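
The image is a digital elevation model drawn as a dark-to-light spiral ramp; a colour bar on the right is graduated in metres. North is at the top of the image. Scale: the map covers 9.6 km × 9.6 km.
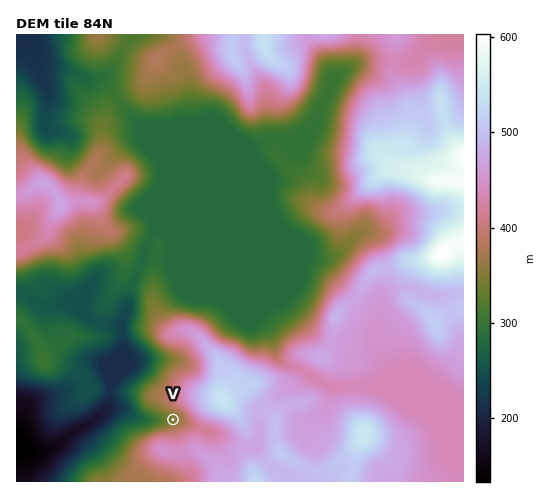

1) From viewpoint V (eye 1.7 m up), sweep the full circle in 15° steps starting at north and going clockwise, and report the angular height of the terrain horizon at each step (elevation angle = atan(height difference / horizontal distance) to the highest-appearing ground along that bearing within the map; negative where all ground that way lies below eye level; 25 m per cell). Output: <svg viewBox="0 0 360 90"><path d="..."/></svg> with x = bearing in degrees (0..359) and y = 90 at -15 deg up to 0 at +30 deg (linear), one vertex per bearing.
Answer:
<svg viewBox="0 0 360 90"><path d="M0 43l15-3 15-3 15-1 15-1 15 2 15 5 15 3 15-2 15-3 15 0 15-1 15 0 15 0 15 3 15 6 15 10 15 8 15 0 15-2 15-3 15-4 15-5 15-5"/></svg>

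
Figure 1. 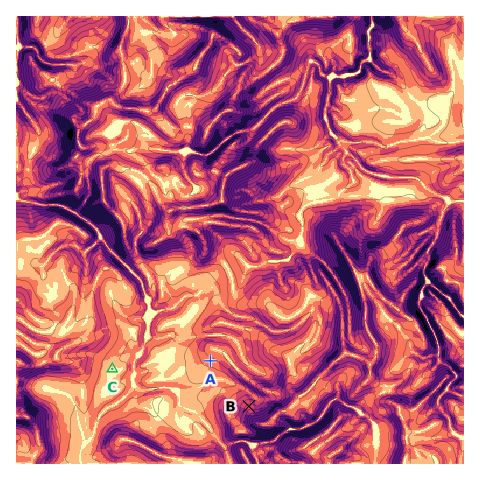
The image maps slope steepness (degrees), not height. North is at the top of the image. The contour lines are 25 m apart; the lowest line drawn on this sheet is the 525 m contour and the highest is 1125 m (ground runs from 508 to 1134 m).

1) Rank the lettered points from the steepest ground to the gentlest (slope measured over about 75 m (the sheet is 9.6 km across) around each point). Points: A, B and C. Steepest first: B A C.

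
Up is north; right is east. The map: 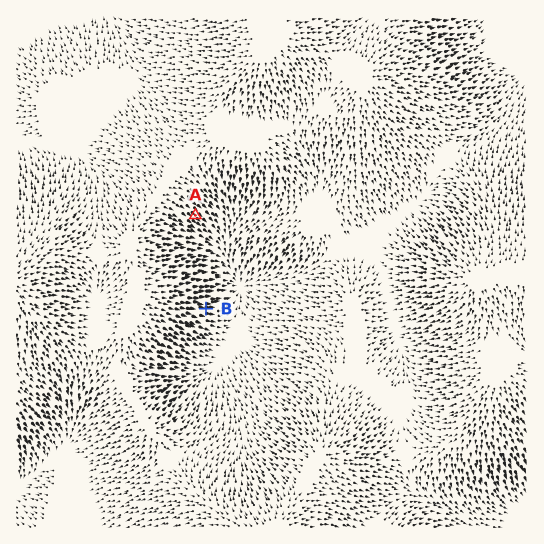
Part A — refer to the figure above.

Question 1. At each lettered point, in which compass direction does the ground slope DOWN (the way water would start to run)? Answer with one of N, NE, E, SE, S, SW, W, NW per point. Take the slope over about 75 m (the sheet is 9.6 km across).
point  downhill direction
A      SE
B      E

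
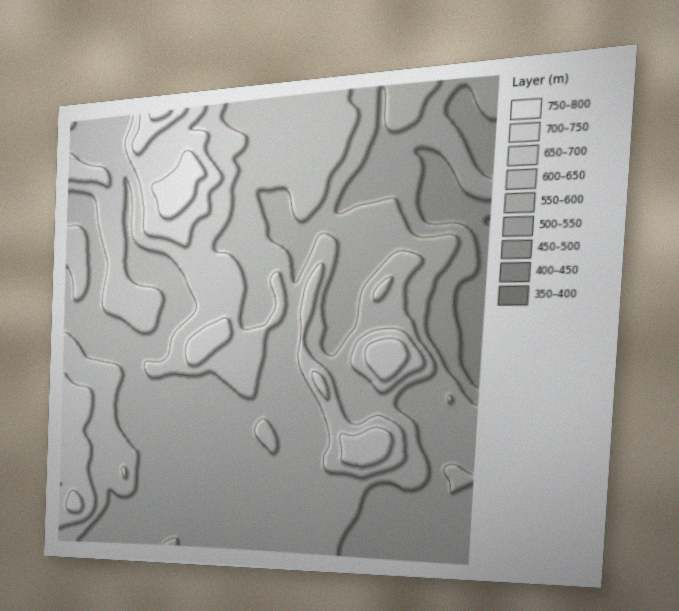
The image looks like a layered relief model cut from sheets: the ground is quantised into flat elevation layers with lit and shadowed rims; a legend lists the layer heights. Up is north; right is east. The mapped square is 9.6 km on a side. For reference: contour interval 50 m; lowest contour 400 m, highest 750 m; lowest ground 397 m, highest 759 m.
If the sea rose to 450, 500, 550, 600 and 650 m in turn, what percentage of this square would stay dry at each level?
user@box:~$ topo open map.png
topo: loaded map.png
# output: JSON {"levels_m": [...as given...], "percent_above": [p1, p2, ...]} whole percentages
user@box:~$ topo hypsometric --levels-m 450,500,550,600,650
{"levels_m": [450, 500, 550, 600, 650], "percent_above": [96, 90, 75, 32, 11]}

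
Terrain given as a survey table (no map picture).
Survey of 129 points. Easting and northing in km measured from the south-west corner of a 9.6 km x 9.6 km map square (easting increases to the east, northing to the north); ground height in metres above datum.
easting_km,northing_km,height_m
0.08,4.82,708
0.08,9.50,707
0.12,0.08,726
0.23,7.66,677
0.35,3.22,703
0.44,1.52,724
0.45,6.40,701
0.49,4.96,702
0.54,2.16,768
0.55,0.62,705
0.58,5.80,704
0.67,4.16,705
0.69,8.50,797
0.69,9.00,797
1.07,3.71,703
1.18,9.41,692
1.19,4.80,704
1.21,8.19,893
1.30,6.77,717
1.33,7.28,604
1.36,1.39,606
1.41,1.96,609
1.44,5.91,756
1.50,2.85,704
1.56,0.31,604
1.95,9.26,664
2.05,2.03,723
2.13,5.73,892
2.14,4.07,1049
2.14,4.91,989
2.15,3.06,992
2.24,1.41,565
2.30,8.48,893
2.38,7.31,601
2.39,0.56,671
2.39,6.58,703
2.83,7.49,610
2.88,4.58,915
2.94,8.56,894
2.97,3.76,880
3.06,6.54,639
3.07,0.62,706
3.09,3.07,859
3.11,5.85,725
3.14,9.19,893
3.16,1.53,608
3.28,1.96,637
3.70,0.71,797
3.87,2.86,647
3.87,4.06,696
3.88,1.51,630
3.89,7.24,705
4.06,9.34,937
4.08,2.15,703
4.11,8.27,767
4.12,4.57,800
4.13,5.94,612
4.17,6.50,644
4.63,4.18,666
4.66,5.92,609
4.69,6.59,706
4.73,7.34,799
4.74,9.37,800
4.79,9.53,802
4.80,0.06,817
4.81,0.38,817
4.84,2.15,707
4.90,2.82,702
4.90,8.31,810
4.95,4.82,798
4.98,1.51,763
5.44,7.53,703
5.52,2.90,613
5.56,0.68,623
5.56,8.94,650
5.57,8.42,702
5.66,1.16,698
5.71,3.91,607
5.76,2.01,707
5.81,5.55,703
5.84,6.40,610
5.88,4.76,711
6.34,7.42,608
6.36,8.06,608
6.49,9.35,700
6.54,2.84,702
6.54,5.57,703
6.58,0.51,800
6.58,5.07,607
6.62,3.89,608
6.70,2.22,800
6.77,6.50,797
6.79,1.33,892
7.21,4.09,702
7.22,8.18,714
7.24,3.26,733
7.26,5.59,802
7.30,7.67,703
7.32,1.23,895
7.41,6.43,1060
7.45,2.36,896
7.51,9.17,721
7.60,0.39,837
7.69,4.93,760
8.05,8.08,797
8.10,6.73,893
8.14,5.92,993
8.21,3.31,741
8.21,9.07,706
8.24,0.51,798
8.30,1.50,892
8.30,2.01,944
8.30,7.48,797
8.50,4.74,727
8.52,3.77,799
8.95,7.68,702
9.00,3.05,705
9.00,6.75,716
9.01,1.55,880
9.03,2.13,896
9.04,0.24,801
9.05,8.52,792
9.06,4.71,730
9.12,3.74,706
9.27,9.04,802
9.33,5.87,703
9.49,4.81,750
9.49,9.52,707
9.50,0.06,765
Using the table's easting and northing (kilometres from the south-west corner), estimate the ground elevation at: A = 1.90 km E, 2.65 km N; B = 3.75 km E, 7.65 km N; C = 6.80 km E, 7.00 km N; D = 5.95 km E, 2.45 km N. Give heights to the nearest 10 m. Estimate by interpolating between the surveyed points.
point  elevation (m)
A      800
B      770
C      700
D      710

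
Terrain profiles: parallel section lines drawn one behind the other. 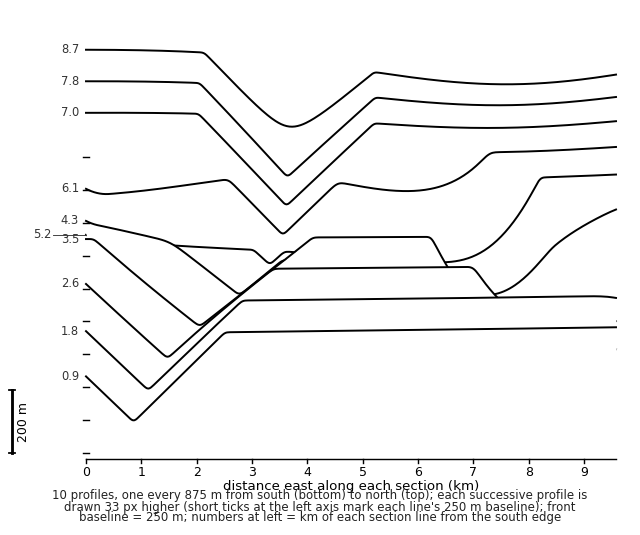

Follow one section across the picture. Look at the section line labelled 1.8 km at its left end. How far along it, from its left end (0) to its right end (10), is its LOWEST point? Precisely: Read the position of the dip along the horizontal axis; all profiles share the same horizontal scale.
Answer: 1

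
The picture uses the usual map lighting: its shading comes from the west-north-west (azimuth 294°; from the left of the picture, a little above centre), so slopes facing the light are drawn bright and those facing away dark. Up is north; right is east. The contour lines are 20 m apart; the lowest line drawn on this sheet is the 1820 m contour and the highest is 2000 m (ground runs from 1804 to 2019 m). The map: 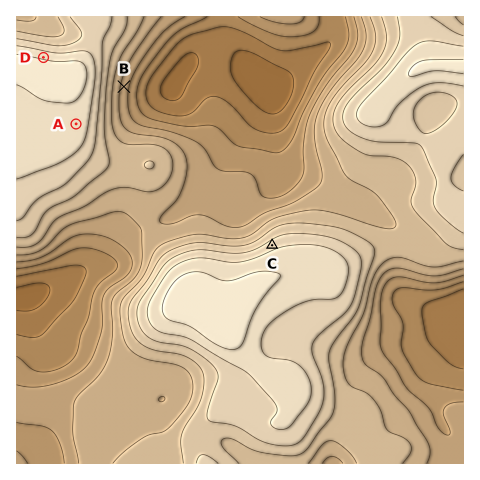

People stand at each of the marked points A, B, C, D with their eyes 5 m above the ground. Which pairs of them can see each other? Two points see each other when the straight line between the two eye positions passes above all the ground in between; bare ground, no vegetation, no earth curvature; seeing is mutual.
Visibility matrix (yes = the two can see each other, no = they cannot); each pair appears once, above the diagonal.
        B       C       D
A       no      yes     no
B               yes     no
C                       no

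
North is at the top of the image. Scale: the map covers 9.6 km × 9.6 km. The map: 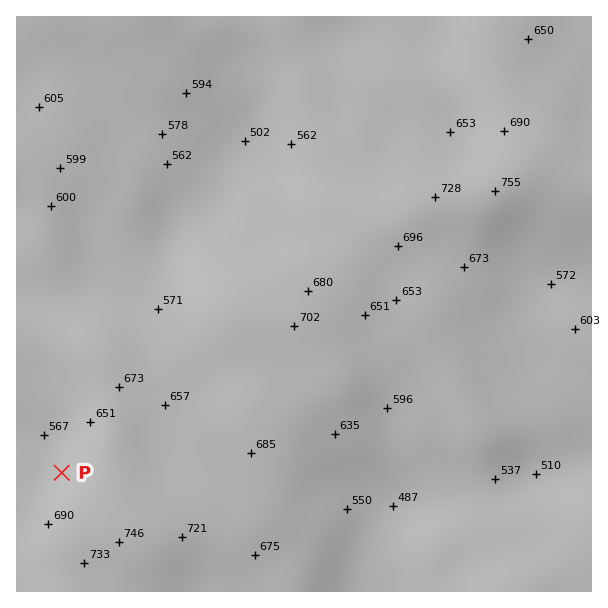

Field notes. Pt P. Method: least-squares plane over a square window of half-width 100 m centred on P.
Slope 8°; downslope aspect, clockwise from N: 317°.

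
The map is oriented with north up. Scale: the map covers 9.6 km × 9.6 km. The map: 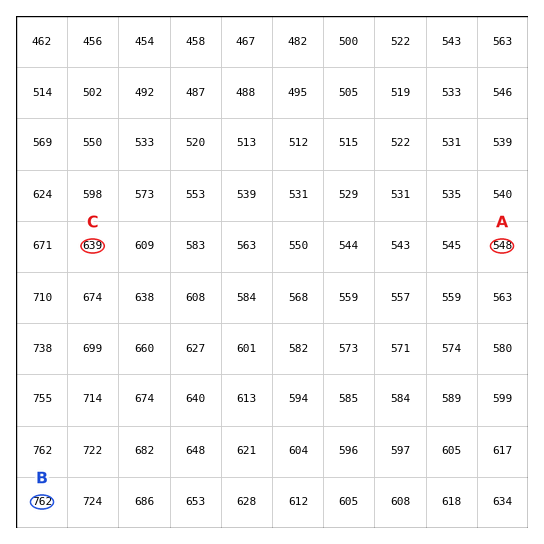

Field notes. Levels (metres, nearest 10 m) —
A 550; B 760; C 640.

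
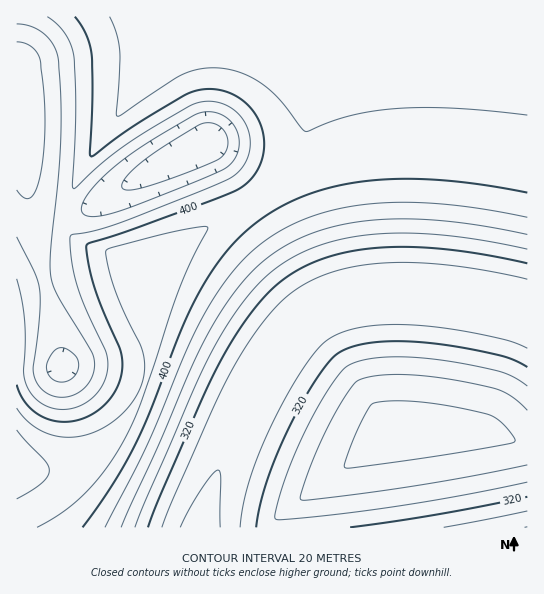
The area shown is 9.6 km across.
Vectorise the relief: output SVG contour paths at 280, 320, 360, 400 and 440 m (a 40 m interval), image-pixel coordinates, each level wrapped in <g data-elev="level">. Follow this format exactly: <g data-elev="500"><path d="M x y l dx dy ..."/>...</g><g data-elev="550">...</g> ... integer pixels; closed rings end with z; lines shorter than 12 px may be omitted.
<g data-elev="280"><path d="M180 527l21-37 10-15 7-5 2 1 1 6-1 50"/></g><g data-elev="320"><path d="M148 527l11-28 40-94 24-49 16-27 16-22 16-17 16-13 20-12 23-9 25-6 30-3 30 0 35 3 38 5 39 8"/><path d="M350 527l88-13 89-17"/><path d="M527 367l-14-8-15-4-40-8-36-5-25-1-23 1-19 4-14 6-10 7-13 18-15 24-15 29-22 53-6 23-4 21"/></g><g data-elev="360"><path d="M121 527l38-84 32-76 18-35 15-25 15-21 16-17 16-14 23-14 24-10 27-7 30-4 34-1 36 2 40 5 42 8"/><path d="M527 410l-12-11-13-8-40-10-32-5-28-2-24 1-17 4-6 3-6 9-20 34-18 39-11 34 2 2 5 0 82-10 72-12 66-13"/><path d="M86 216l-4-5 0-6 6-11 10-12 29-25 39-26 29-16 11-3 9 0 8 3 7 6 5 6 4 11-1 12-5 11-8 8-34 14-68 27-22 6z"/><path d="M17 24l14 2 13 8 10 12 4 13 3 43 0 36-3 40-7 73 0 24 5 18 35 58 4 12-2 11-4 9-7 7-9 5-12 2-11-2-9-7-6-10-2-11 6-46 1-31-5-17-18-36"/></g><g data-elev="400"><path d="M83 527l30-43 22-40 16-35 31-82 20-40 12-20 15-18 13-14 16-14 23-14 26-12 28-9 34-5 34-2 38 1 42 5 44 8"/><path d="M75 17l11 17 6 20 0 44-2 55 1 3 42-29 50-31 12-5 14-2 12 1 12 4 10 7 8 8 7 10 4 11 2 11 0 12-4 12-5 9-8 9-10 7-100 38-50 17 1 17 6 24 9 25 16 36 3 12 0 14-4 12-6 12-9 9-12 9-12 5-13 2-13-2-12-4-11-8-8-10-5-13"/></g><g data-elev="440"><path d="M17 499l24-16 6-6 2-7-4-9-28-31"/></g>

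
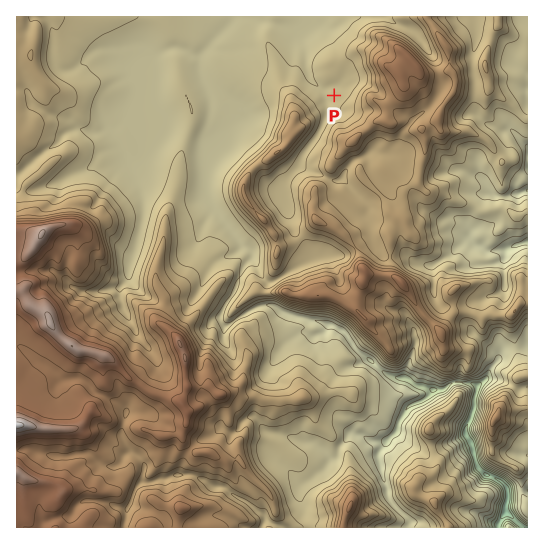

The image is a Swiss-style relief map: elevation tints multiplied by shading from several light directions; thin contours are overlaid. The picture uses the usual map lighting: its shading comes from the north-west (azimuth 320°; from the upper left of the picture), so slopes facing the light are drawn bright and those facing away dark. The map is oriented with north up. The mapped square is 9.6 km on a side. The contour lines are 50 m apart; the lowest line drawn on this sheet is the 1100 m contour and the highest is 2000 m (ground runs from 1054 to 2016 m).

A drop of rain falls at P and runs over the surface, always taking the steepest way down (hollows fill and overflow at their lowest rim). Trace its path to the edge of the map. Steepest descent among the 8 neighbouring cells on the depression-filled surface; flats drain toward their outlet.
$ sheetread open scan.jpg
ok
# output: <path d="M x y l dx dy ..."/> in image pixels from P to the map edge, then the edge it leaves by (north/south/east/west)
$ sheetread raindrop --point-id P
<path d="M334 95l-8 0-1-2-15-15-3-7 0-4-1-1 0-15-3-5 0-24 6-5"/>
exit: north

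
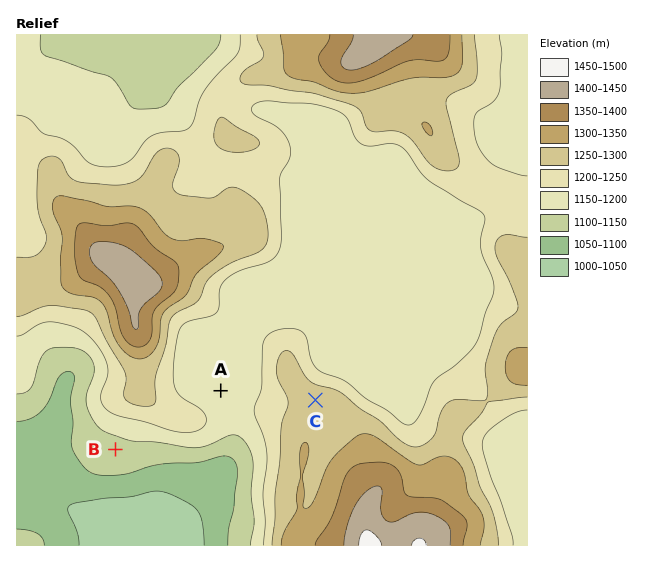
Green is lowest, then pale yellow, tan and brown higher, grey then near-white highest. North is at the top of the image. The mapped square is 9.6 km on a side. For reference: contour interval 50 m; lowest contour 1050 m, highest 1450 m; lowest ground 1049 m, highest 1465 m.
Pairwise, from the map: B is lower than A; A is lower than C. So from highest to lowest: C A B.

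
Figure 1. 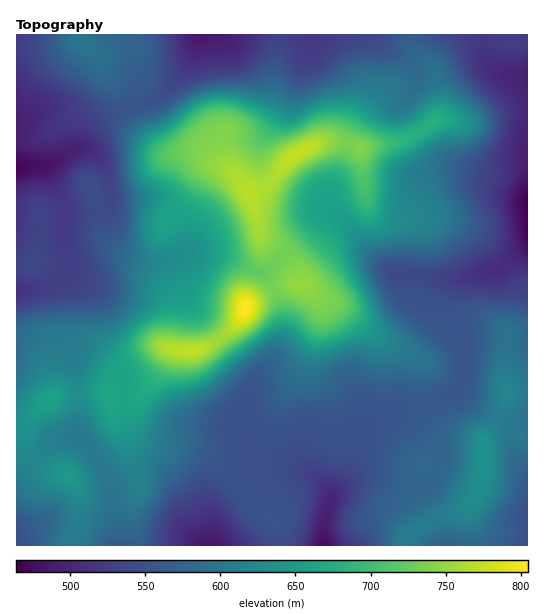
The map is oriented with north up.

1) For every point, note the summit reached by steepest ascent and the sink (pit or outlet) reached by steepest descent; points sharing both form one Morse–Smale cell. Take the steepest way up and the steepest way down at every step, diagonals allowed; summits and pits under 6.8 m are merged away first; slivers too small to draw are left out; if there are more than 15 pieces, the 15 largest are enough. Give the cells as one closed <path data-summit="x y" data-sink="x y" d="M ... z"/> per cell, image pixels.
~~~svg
<path data-summit="295 155" data-sink="527 207" d="M423 129l-13 9-12 4-39 7-10-6-20-2-12 2-23 12-28 31-17 10 6 12 6 31 24 14 26-24 11-14 12-2 13 10 21 29 17 15 9 6 13 0 23 5 21 1 34-5 16-7 13-12 14-8 0-50-45-23-36-15-7-6z"/><path data-summit="301 284" data-sink="323 545" d="M299 283l-10 0-14 6 8 24 0 22-7 18-19 26-9 18-7 20 0 15 13 21 27 8 34 16 12 10 6 10 18-24 2-9 0-17 6-14 10-10 33-17 22-5 0-36-3-6-36-18-47-36-13-6z"/><path data-summit="295 155" data-sink="17 167" d="M129 106l-34 15-8 10-4 12-6 5 9 1 14 10 7 13 4 25-5 6-7 3-20 4-14-1-2 22 1 17 2 2 13 0 18-5 10 0 27 14 15 4 20-2 14-7 31 0 16 4 27 13 8 0 6-4 12-11 1-4-23-13-9-39-16-25-7-6-31-16-13-2-14 3-10-4-21-21z"/><path data-summit="295 155" data-sink="314 35" d="M373 34l-96 1-5 54-4 16-11 18-10 6-17 4-6 11 4 21 22 30 16-9 28-31 23-12 20-2 28 8 5-3 33-5 21-13-15-19-4-9 10-17-2-14-15-16-19-11z"/><path data-summit="483 448" data-sink="323 545" d="M425 402l-23 4-33 17-10 10-6 14 0 17-2 9-19 24-5 15-3 11 1 23 80 0 2-9 14-11 18-9 20-6 13-8 11-27 0-33-9-6-23-4-12-6-8-8z"/><path data-summit="301 284" data-sink="527 207" d="M334 213l-12 2-10 13-27 24 10 15 5 17 42 23 43 34 36 18 3 6 1 36 14-2 14-5 7-7 4-11 0-29-4-8-23-24-2-7 5-19 8-9-41-7-13 0-5-3-21-18-21-29z"/><path data-summit="193 351" data-sink="17 167" d="M106 245l-15 1-12 4-15-1 3 15-2 7-5 8 7 6 4 10 0 32 4 10 18 8 25 17 5 0 28-15 42 4 13-4 14-8-7-11-28-31-12-29-6-6-25 0z"/><path data-summit="295 155" data-sink="202 35" d="M277 34l-76 0-4 13-16 28-24 23-28 9 6 14 9 14 17 15 10 4 14-3 13 2 32 17-6-21 3-13 6-5 14-2 10-6 11-18 9-58z"/><path data-summit="193 351" data-sink="323 545" d="M221 338l-22 12-30 1-12 24-26 32 0 9 5 12 11 11 11 6 27 1 20 7 36 37 17-16 9-4 23-1 12 2-21-10-27-8-9-12-4-9 0-15 11-28 0-8z"/><path data-summit="78 40" data-sink="17 167" d="M78 34l-62 1 1 131 26 0 14-5 23-14 7-16 8-10 33-14-5-16-18-18-5-17-14-13-7-2z"/><path data-summit="507 392" data-sink="527 207" d="M527 247l-33 24-48 10-6 8-5 18 2 8 23 24 4 8 1 21-6 21 15 14 23 14 2 0 2-4 8-23 19-3z"/><path data-summit="246 308" data-sink="210 545" d="M123 398l-14 1 14 30 17 55-11 31 5 31 146-1 0-16-3-6-20-13-16-20-15 11-10 11-3 7-2 20-2-23-8-21-40-45-16-9-9-9-9-17z"/><path data-summit="246 308" data-sink="527 77" d="M511 39l-30 0-19 3-9 4-13 13-5 8 5 40-2 12 33 3 39-13 18-2 0-66z"/><path data-summit="483 448" data-sink="527 545" d="M510 431l-13 2-10 5-3 5-1 33-4 13-10 18 5 39 54-1 0-108-7 0z"/><path data-summit="246 308" data-sink="527 207" d="M527 107l-17 2-39 13-34-3-13 10 16 24 7 6 36 15 18 11 26 12z"/>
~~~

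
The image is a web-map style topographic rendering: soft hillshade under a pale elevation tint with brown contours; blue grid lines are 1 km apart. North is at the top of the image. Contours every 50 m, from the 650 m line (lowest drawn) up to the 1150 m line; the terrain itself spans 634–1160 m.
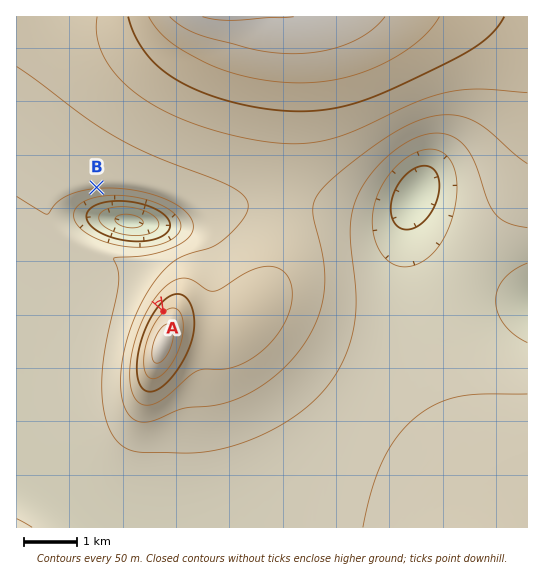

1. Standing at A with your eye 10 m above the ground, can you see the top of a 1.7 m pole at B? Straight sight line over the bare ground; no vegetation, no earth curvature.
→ yes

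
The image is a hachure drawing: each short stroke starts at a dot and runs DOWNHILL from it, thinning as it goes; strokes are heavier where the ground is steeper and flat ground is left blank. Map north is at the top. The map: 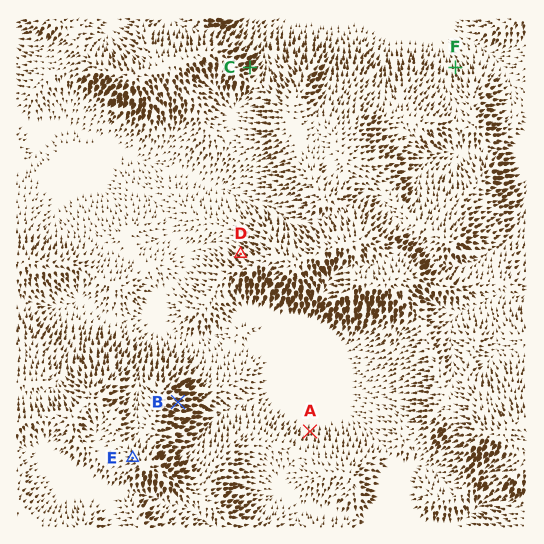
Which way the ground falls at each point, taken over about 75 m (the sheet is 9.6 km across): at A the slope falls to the N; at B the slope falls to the E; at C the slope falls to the NE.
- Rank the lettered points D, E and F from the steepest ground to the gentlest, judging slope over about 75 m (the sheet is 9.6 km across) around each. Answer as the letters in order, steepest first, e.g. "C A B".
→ D F E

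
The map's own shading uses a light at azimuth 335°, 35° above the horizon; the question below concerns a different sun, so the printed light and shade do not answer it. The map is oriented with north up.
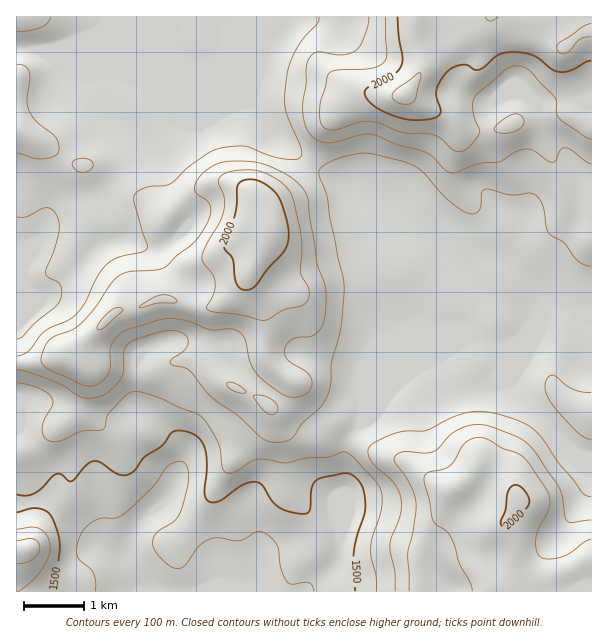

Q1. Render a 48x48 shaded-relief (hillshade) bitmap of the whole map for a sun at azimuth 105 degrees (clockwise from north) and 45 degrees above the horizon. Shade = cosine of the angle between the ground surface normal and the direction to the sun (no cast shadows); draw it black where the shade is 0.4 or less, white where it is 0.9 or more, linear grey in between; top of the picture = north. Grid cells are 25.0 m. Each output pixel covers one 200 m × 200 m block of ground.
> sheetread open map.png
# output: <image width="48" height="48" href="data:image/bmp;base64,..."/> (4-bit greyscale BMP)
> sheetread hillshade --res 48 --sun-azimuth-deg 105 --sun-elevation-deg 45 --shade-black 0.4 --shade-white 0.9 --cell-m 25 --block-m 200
<image width="48" height="48" href="data:image/bmp;base64,Qk32BAAAAAAAAHYAAAAoAAAAMAAAADAAAAABAAQAAAAAAIAEAAATCwAAEwsAABAAAAAAAAAAAAAAABEREQAiIiIAMzMzAERERABVVVUAZmZmAHd3dwCIiIgAmZmZAKqqqgC7u7sAzMzMAN3d3QDu7u4A////AN3ty8zKmImqmZmIiZdlQyAoqWRYmqmaqt7+y7y6h4mqqZmHiZh1QzEol1V5mamJqs7/27u5d4q7qZmHeJmFMzE3h2eJibqGeK3/7KqpZ4q7qaqYd4qlIiI2h3eIityWRGnv7Lq5ZomrqaqYh4qmESIkeHd4m+7IU0e+3Lq7hneKqqqYiJqnMBISWIdnm9/rdXiszLq8uWVoq7qHibuoQRIAOKl2es7+qJmavLqs24U2rLl3m8ypUiIAJ6uWaL7/yqqpq7ms3aYjjMp3m8y5UiIQJpy3aL3u27u6q6mb3cgxScyYnMu5QiIjRWm5eL3dy7zKq6ib3clRFrypq7u4MTVWZUaqmc3cqbu7u5ibzdtyFZqZq6u4Q0Z3VDSKqb3bmZmby5mqvNyDNoiJu7vJZVV3UiN5mby6mHd5u6uqvMp1V3d6zLq7l2Z4YyNYmauoiIdnmsy6qpiGZ3Z63cu7qYeIhkRXiZmHd4h2ec3bqYiHZmeKzN3LqZiJmHd4mYh3iJh2V77smImGVomZm+7bqZmJmZmZmHZ5mYdUR8/8mZmFWJmHi+7sqZmZmZmpmXaKqXZVes/9mJl2eYZpq83cqZmZmZmqmYaKqjM2m879l4h2iXV8y7zcqZmZmZmamZeKqgADes7+uYdmiXSM273cupmZmZmZmZiJqiAAJJ3tzKhmmXWMy73tupmZmZmZqpmJmnUhACnMzLh3moiby87tuqmZmZmZmqmZmZhkIAOKu6mYiZq7u9/9uqqpmZmZmqmZmZmGQgBYiaqnVpvLq9/9uqqqmZmZmqqZmZmYZBFGd4mXRHvcqt7suqqqqZmYmqqZmYiJhTE2ZmeGRGrdzN7cqqqqqZmJmqmZmZh4mFNFZURVVmjN7v7bqpmqqZmZmZmZiJl3iYdmZlMRNnet7/7bqpmaqZmZmZmYZqmHeJmHV5gwA3eM//7LqpmZmYiZqZiIZaqXeJmXVqtxAEeM//7LqqmZmYiZqph4dqqYeJmHZYulACec//7LqpmZmImqqpdniKqYiJh3dmiXIBas7+7LqZmZh4q6qpdnmZmZiZl3h2VVQSarzd3KqZmYdpu6mqdomZmYiqqYiHQhIzWJq8y6qZmXVqy5q6d5qYmZiaupmYYxEzRomau7qZmHVpy6u5iamZmqmaqqmYhkRWeId4q7qYiHZozLzKmqh6u7qqqpmZmHZnmpZEi8uXeJhozLvLqpdsu6qqqZmZmZiImoUSasuXaJmKy5m8uXd8upmqmZmpmZmYmXMRSLuXeKu83Jebp3icypmamZmpmZmZmGMRNpl2es3M3KiKl3mdy5mZmZmZmZmZmFMiJXdkWt7bzbqZh4mt26mZmZmZmZmZmFMiNGZTJb7rrNyoZ5u8y6mZmZmZmZmZmGMjRWZTEn3bq+23VqzJqpmZmZmZmZmZmXMTZ2VTEnq7qsyoVq3aqqmZmZmZmZmZmYUkeHVCA4qqqquph5vLu7qpmZmZmZmZmZdUaHUxA5qpiaqpmYmbvMuqmZmZmZmZmZh1V3YwA5upiJqqqpmQ=="/>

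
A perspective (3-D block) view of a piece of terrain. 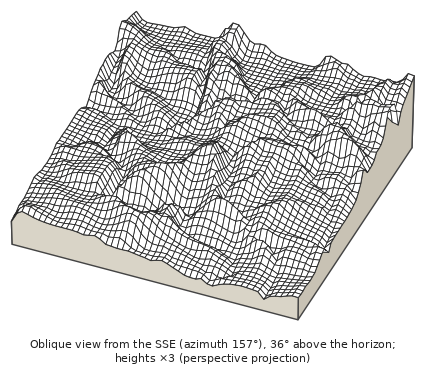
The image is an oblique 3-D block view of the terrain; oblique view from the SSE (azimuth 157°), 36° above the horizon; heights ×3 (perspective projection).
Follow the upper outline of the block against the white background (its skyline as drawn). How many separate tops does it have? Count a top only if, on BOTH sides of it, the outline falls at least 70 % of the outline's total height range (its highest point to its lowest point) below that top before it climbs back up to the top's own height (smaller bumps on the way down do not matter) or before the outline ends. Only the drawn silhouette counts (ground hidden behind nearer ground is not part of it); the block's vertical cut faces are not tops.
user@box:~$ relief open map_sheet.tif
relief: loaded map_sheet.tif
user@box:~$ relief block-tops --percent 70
0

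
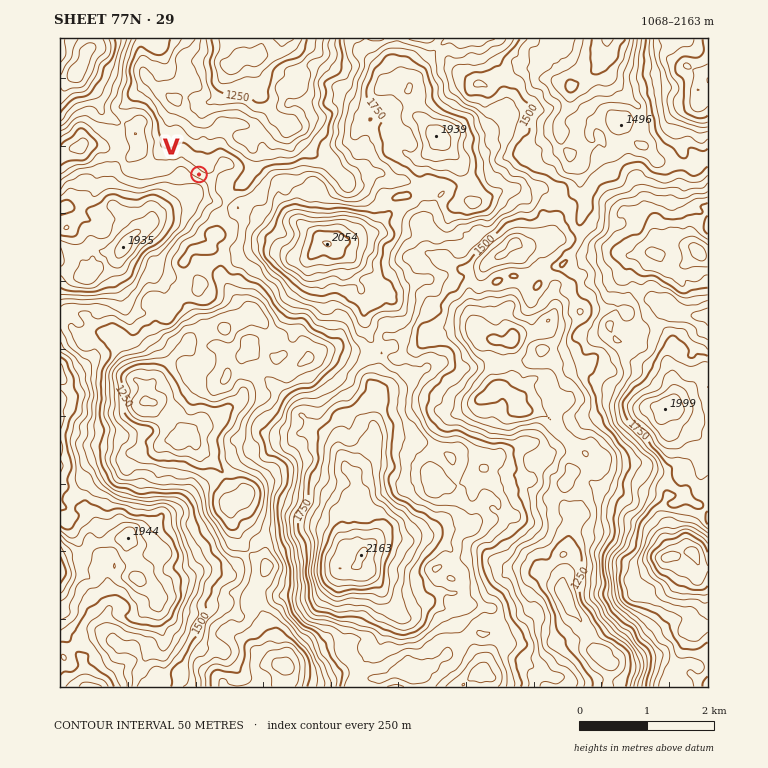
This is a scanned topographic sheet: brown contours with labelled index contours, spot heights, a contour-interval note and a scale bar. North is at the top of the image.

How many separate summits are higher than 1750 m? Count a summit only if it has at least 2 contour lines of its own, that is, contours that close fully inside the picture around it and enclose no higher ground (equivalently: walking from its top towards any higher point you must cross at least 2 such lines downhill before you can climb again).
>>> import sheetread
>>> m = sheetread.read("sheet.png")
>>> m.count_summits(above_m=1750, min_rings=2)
5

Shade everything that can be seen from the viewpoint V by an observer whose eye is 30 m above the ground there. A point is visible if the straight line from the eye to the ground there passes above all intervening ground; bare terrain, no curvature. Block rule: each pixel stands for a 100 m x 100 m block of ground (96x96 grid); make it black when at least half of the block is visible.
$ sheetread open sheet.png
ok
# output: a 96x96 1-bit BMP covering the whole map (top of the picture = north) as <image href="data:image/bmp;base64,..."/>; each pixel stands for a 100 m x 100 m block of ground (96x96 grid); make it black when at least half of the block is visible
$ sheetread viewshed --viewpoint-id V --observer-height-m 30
<image width="96" height="96" href="data:image/bmp;base64,Qk2+BAAAAAAAAD4AAAAoAAAAYAAAAGAAAAABAAEAAAAAAIAEAAATCwAAEwsAAAIAAAAAAAAA////AAAAAAAAAAAAAAAAAAAAAAAAAAAAAAAAAAAAAAAAAAAAAAAAAAAAAAAAAAAAAAAAAAAAAAAAAAAAAAAAAAAAAAAAAAAAAAAAAAAAAAAAAAAAAAAAAAAAAAAAAAAAAAAAAAAAAAAAAAAAAAAAAAAAAAAAAAAAAAAAAAAAAAAAAAAAAAAAAAAAAAAAAAAAAAAAAAAAAAAAAAAAAAAAAAAAAAAAAAAAAAAAAAAAAAAAAAAAAAAAAAAAAAAAAAAAAAAAAAAAAAAAAAAAAAAAAAAAAAAAAAAAAAAAAAAAAAAAAAAAAAAAAAAAAAAAAAAAAAAAAAAAAAAAAAAAAAAAAAAAAAAAAAAAAAAAAAAAAAAAAAAAAAAAAAAAAAAAAAAAAAAAAAAAAAAAAAAAAAAAAAAAAAAAAAAAAAAAAAAAAAAAAAAAAAAAAAAAAAAAAAAAAAAAAAAAAAAAAAAAAAAAAAAAAAAAAAAAAAAAAAAAAAAAAAAAAAAAAAAAAAAAAAAAAAAAAAAAAAAAAAAAAAAAAAAAAAAAAAAAAAAAAAAAAAAAAAAAAAAAAAAAAAAAAAAAAAAAAAAAAAAAAAAAAA4AAAAAAAAAAAAAAA4AAAAAAAAAAAAAAA4AAAAAAAAAAAAAAA4AAAAAAAAAAAAAAB4AAAAAAAAAAAAAABgAAAAAAAAAAAAAAAAAAAAAAAAAAAAAAAAAAAAAAAAAAAAAAAAAAAAAAAAAAAAAAAAAAAAAAAAAAAAAAAAAAAAAAAAAAAAAAAAAAAAAAAAAAAAAAAAAAAAAAAAAAAAAAAAAAAAAAAAAAAAAAAAAAAAAAAAAAAAAAAAAAAAAAAAAAAAAAAAAAAAAAAAAAAAAAAAAAAAAAAAAAAAAAAAAAAAAAAAAAAAAAAAAAAAAAAAAAAAAAAAAAAAAAAAAAAAAAAAAAAAAAAAAAAAAAAAAAAAAAAAAAAAAAAAAAAAAAAAAAAAAAAAAAAAAAAAAAAAAAAAAAAAAAAAAAAAAAAAAAAAAAAAAAAAC+AAAAAAAAAAAAAAP/AAAAAAAAAAAAAAP/AAAAAAAAAAAAAAP/gAAAAAAAAAAAAAf/4AAAAAAAAAAAAAf88AAAAAAAAAAAgAP88AAAAAAAAAAAwBP8eCAAAAAAAAAg4B/4ACAAAAAAAAAh4B/4ABACAAAAAAAA4A/tAAAAAAAAAAAABwfjAAAEAAAAAAAAD5PzABYIAAAAAAAAD/H+A/5IAAAAAAAAD+B8H/9AAAAAAAAAD8AH/P+AAAAAAAACDcAD/vmAAAAAAAAHh8AB/eHAAAAAAAAHh8AA/OPAAAAAAAAHjOAAfOOAAAAAACAD2PgAPz8AAAAAADABwAAAPz4AAAAAADgBzAAAf+wAAAAAAD+BjgAA/8wAAAAAAD/B34Ax//wAAAAAAB/h/wA//+wAAAAAAB///gB/58AAAAAAAA//+YB/x8AAAAAAAAf/8YB//4AAAAAAAAP/84AD/+AAAAAAAAP///ACf0AAAAAAAAP///hj/gAAAAAAAAD/f3/z/AAAAAAAAA="/>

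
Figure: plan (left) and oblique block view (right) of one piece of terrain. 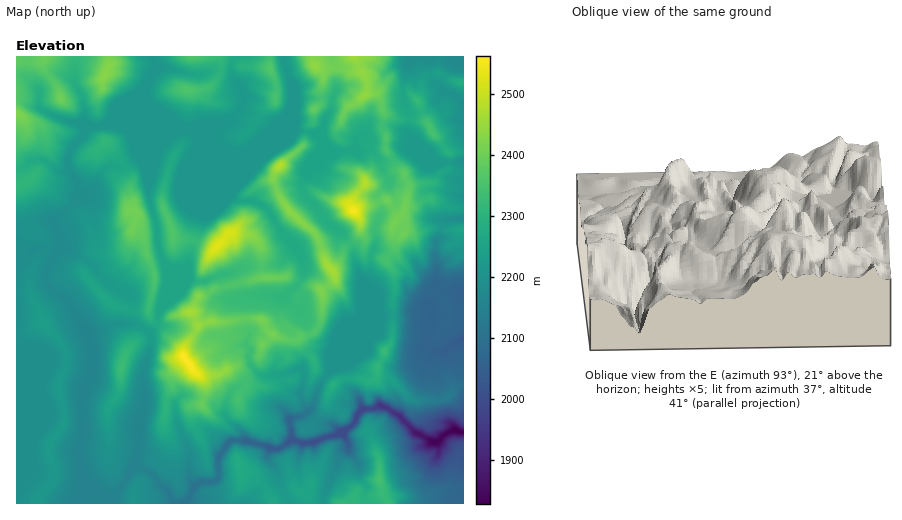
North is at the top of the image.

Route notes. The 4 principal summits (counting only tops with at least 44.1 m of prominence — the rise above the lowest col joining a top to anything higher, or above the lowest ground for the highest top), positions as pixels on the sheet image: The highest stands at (185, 358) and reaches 2562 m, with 734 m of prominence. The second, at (354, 211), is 2554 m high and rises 233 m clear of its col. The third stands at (217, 246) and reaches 2529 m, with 175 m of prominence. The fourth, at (280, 165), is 2483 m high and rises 129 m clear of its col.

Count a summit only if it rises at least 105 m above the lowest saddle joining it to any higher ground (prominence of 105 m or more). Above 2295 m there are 8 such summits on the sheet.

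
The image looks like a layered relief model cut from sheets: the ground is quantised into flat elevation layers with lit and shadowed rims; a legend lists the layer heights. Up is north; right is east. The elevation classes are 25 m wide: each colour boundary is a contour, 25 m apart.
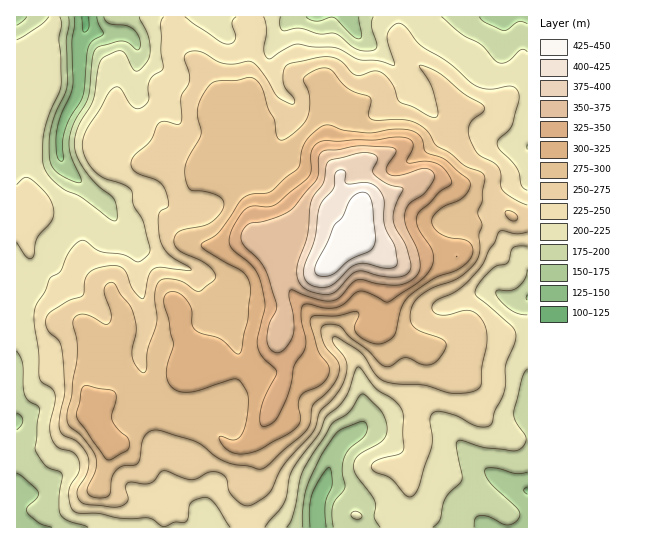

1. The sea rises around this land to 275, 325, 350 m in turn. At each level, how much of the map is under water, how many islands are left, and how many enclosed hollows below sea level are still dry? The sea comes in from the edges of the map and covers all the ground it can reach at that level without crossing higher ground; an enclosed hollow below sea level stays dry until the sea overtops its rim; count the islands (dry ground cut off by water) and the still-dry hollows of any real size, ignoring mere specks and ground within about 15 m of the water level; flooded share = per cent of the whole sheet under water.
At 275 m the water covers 64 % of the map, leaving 1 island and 0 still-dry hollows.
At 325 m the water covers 89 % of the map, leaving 1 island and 0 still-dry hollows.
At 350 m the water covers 92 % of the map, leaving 1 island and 0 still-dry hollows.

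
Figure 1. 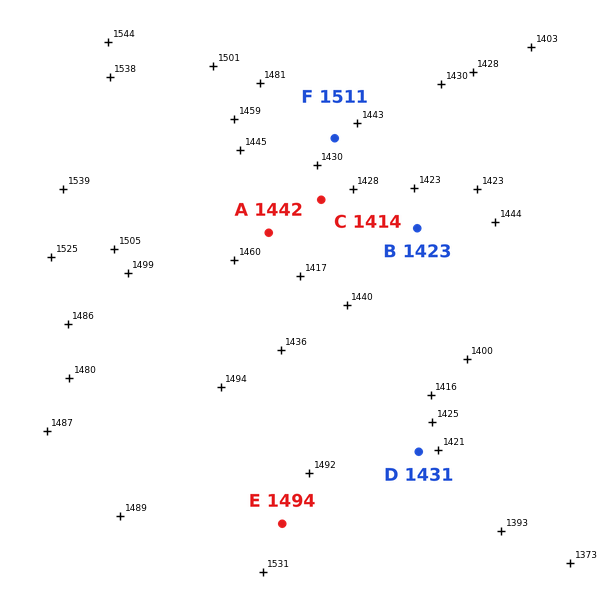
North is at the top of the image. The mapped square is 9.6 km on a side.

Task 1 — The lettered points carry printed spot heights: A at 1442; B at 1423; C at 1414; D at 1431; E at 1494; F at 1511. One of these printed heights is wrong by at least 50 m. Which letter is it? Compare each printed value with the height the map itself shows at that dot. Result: F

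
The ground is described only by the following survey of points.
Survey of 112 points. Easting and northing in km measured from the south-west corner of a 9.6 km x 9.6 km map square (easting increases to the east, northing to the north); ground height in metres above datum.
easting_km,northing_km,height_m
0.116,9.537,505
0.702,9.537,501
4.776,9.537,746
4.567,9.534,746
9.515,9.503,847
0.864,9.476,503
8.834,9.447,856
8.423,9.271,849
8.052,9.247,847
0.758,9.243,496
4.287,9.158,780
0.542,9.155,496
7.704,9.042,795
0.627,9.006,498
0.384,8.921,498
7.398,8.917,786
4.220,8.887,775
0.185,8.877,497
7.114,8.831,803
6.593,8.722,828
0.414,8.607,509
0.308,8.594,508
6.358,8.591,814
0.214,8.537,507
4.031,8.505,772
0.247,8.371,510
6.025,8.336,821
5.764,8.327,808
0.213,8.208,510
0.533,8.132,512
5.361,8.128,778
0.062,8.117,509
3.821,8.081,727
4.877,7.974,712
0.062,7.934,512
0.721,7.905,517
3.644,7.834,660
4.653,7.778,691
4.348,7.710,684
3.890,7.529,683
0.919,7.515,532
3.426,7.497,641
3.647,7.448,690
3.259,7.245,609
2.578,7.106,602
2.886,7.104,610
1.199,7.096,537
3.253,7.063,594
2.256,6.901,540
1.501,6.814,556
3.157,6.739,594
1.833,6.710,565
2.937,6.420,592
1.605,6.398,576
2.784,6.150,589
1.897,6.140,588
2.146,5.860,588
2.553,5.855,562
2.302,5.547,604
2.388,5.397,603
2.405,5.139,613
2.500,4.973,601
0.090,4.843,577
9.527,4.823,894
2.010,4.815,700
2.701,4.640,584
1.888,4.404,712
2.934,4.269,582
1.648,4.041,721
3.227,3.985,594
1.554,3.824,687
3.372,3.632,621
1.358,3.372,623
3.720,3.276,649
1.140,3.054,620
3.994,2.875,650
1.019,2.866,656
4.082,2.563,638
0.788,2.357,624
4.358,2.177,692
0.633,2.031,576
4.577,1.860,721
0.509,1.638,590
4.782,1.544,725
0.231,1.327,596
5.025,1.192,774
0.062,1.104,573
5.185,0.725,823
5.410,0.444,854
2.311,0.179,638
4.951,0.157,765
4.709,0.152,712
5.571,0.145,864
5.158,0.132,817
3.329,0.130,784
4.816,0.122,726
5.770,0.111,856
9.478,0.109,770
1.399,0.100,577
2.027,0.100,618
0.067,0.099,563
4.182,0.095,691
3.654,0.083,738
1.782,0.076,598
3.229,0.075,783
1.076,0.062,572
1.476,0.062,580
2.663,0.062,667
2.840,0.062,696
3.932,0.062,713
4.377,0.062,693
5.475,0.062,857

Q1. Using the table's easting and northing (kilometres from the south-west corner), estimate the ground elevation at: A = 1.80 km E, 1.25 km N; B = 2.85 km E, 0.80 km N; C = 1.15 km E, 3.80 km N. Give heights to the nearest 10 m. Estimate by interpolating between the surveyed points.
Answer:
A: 600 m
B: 690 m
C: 670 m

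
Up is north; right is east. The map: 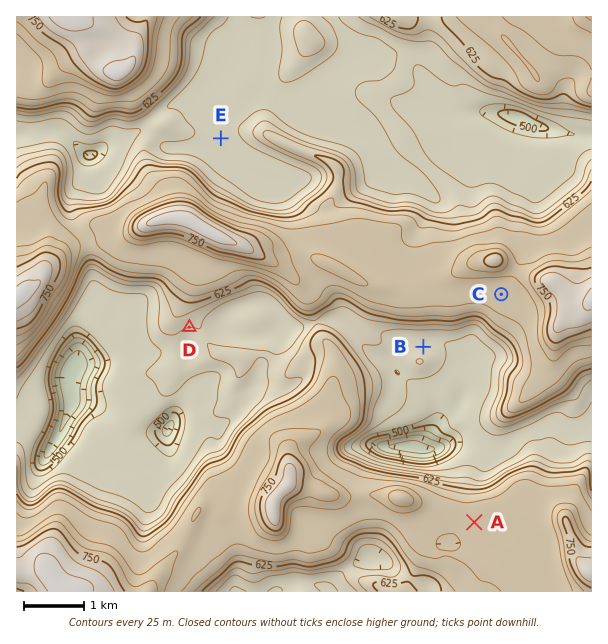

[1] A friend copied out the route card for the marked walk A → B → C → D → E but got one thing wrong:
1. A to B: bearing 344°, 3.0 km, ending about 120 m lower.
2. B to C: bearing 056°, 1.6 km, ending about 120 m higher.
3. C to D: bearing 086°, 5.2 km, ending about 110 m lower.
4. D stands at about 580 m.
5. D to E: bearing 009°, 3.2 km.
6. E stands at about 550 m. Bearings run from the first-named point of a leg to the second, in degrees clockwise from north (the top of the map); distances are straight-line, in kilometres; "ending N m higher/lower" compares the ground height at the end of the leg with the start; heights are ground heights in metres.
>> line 3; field bearing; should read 264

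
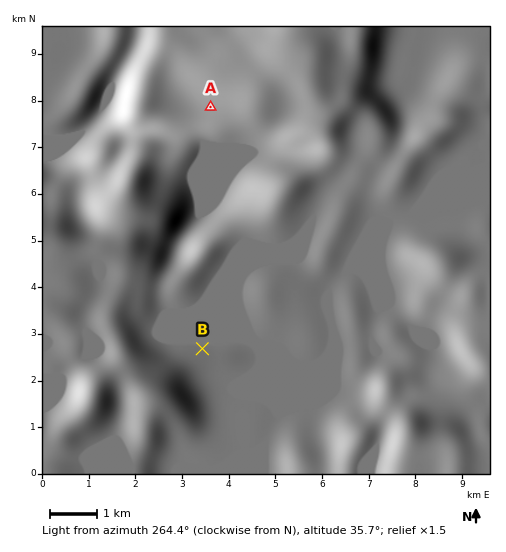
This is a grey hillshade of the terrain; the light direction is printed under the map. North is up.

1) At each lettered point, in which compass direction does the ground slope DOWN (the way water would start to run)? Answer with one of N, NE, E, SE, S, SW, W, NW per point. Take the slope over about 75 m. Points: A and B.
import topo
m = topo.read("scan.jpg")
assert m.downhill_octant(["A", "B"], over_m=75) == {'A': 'NW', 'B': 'N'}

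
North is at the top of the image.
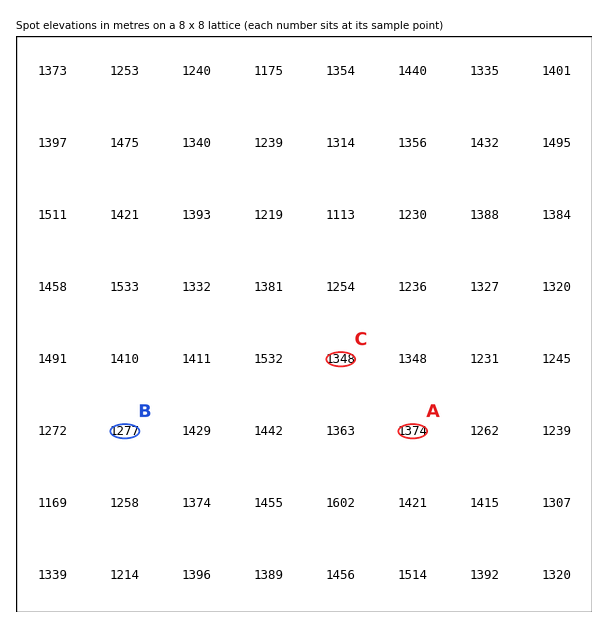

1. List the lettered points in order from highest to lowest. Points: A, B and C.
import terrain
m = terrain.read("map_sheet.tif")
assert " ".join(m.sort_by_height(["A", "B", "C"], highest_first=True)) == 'A C B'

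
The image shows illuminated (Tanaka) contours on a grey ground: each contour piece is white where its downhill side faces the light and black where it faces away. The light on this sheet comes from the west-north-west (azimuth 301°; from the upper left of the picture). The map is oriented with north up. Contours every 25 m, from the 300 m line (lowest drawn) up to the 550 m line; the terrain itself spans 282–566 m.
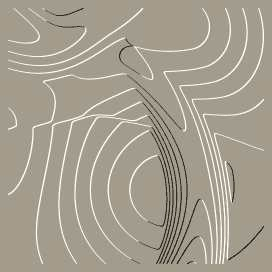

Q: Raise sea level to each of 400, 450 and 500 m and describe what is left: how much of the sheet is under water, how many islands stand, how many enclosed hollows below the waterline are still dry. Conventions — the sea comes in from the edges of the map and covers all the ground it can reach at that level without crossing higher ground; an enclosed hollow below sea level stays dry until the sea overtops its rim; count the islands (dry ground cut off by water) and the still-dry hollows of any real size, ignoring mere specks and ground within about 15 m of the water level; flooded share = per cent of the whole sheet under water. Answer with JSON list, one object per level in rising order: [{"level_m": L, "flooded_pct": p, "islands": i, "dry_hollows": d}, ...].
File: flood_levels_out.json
[{"level_m": 400, "flooded_pct": 32, "islands": 0, "dry_hollows": 0}, {"level_m": 450, "flooded_pct": 61, "islands": 0, "dry_hollows": 0}, {"level_m": 500, "flooded_pct": 80, "islands": 0, "dry_hollows": 0}]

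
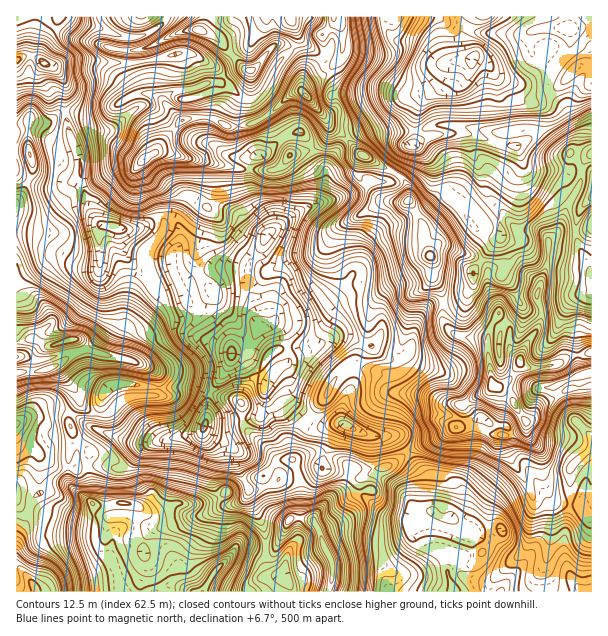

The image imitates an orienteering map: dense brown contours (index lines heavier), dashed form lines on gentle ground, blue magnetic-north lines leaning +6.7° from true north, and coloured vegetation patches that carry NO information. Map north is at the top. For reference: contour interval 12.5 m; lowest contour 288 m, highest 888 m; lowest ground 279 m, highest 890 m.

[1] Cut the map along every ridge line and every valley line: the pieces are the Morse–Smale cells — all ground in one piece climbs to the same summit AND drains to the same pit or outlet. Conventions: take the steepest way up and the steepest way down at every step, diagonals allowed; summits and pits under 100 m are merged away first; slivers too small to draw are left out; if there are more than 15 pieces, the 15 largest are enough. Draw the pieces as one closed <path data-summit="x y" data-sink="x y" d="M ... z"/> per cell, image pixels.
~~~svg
<path data-summit="306 96" data-sink="231 354" d="M198 30l-21 2-33 18 6 44-13 0-21 12-24 8-26-1 2 19 12 30 0 18 10 30 11 14 16 4 3 2 0 10 4 14 29 36 21-10 5 0 8 20 12 12 11 17 20 18 2 9-3 9-17 24-4 10-2 23 30-1 24-5 5-11 0-18 6-10 5-4 8 7 5 16 5 8 20 17 9 5 19-2 0-14 12-27 0-9 4-17 8-12-16-8-15 0-41 19-7 8 2-11-5-20-8-8-16 1-2-2 1-10-9-23-3-24 6-12 9-9 4-12 33-23 21-9 34-9 9-5 8-7 19 0 6-7-36-20-21-22-9-6-5-9-24-28 1-24-1-6-10-11-6-4-9 0-24 26-6 0-31-33z"/><path data-summit="306 96" data-sink="474 59" d="M591 16l-382 0-9 14 15 7 31 33 6 0 21-24 12-2 6 4 10 11 1 6-1 24 24 28 5 9 9 6 21 22 35 20 5-6 8-19 14-10 13-5 32-1 3 4 2 21-4 4-8 21-10 17 30 32 8 4 10 2 4-2 0-3-4-20-5-9 0-9 7-10 18-15 4-10 6 9 32 1 7 4-1 9 7 7 12 6 7 1z"/><path data-summit="203 591" data-sink="231 354" d="M276 373l-5 4-6 10 0 18-3 9-5 4-21 3-30 1 2-23-5-7-12-4-36 0-24-4-14 0-7 2-7 7-6 29 1 7-5-1-13 15 10 10-4 14 5 18-1 13 2 6 15 2 7-2 14 0 2 2-2 12-2 6-11 9-2 9 3-2 25 0 23 8 14 18 3 15 11 11 98-1-6-15-11-2-7-8-1-33-5-14-10-18-2-12 18-2 12-6 4-6 27-7 12 0 26 7 3-2 3-5 33 0 22-15-8-12-7-5-22 0-27-12-26 0-24-20-5-8-5-16z"/><path data-summit="494 386" data-sink="474 59" d="M522 160l-4 10-8 5-17 20 0 9 5 9 4 23-28 34-2 18-10 10-10 4-8 0-2 12 3 10 10 10 7 3 18 0 6 1 2 4 0 20 5 24-7 6-24 13 1 8-3 10-3 3 20 1 15 7 24-1 8-5 2-6 17-19 27-15 22-2 0-114-14-26-2-12 2-21 4-6 10-9-19-8-7-7 1-9-7-4-32-1z"/><path data-summit="431 255" data-sink="231 354" d="M398 175l-3 0-5 6-19 0-8 7-9 5-34 9-21 9-32 23-5 12-12 14-3 7 0 9 3 15 9 23-1 10 2 2 16-1 8 8 6 27 45-23 15 0 10 6 12 3 15 12 14 0 9-10 4-16 8-20 6-5 16-5-4-12-8-14 0-18-10-21 2-10-15-26-3-18z"/><path data-summit="71 339" data-sink="231 354" d="M111 226l-9 0-2 2 0 35-4 2-15-1-6-4-18-12-15-13-26-1 0 108 13-4 4 0 14 8 19-4 1 15-11 8 23 30 0 9-7 9-4 9 5 13 7 7 13-14 4 0 5-32 8-10 7-2 14 0 24 4 36 0 12 4 6 6 3-9 14-18 6-15-2-9-20-18-11-17-12-12-8-20-5 0-21 10-3-3-26-33-4-14 0-10z"/><path data-summit="494 386" data-sink="452 518" d="M525 426l-1 2-12 6-20 0-15-7-21 0-13 9-23 9-12 8 16 23 2 31 14 10 13 1 11 11 18 9 8 8-2 9-6 7-26 4-8 6 7 20 127-1-12-16-6-23 0-13 6-35-15-2-5-5-8-20-1-25-13-17z"/><path data-summit="494 386" data-sink="231 354" d="M443 302l-9 2-12 8-7 15-5 21-6 8-12 4-12-6-8-8-6-2-4 4-7 18-3 21-10 23 0 10 3 6 26 10 22 0 15 16 47-24 7-9 0-14 24-13 7-6-6-47-7-2-18 0-12-6-8-13z"/><path data-summit="203 591" data-sink="35 588" d="M17 440l-1 127 8 5 10 13 2 7 83 0-3-20-6-12-10-9-4-8-2-37-4-8 1-13-5-18 4-12-2-5-7-6-5 11 0 13-16 0-6-2-16-14-15-6z"/><path data-summit="326 549" data-sink="452 518" d="M353 476l-3 0-7 12-18 15-12 16 19 45-2 27 123 1-8-28 0-13 9-24-2-8-12-2-8-6-15 0-5 4-2 5-21-4-14-10-13-12-1-15z"/><path data-summit="306 96" data-sink="17 60" d="M207 16l-190 0-1 43 19-3 10 8 6 2 10 9 5 9 0 27 26 3 24-8 16-10 18-2-6-44 33-18 12-2 11 1 4-4z"/><path data-summit="203 591" data-sink="231 354" d="M65 112l-6 2-12 8-18-2-3 2-10 3 0 108 26 2 15 13 18 12 6 4 15 1 4-2-2-30 2-5 4-3-3-1-11-14-10-30-1-24-11-24z"/><path data-summit="431 255" data-sink="474 59" d="M467 133l-32 1-24 11-3 4-5 13-7 12 10 9 3 18 15 26-2 10 10 21 0 18 8 14 4 12 8 0 10-4 10-10 2-18 25-31-11-3-8-4-30-32 10-17 8-21 4-4-2-21z"/><path data-summit="326 549" data-sink="231 354" d="M321 468l-12 0-22 6-5 1-9 9-12 4-13 1 2 12 10 18 5 14 1 33 7 8 11 2 7 16 38 0 2-7 1-21-19-45 12-16 18-15 6-12z"/><path data-summit="71 339" data-sink="35 588" d="M57 366l-18 6-18 0-5 2 0 66 7 6 15 6 16 14 21 3 1-14 4-12-7-8-5-15 11-16 0-9z"/>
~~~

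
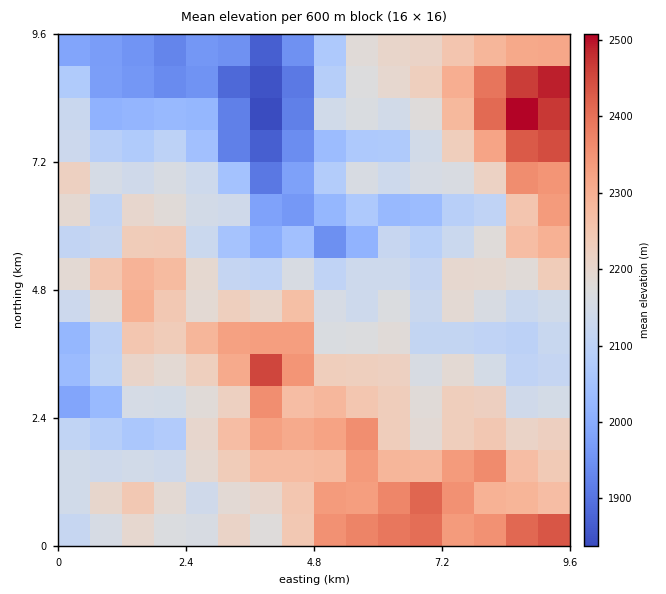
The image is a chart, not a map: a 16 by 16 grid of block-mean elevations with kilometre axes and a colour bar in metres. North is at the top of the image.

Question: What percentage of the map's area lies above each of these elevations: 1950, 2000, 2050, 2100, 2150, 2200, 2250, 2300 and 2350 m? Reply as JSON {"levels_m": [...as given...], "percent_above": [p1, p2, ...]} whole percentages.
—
{"levels_m": [1950, 2000, 2050, 2100, 2150, 2200, 2250, 2300, 2350], "percent_above": [93, 88, 83, 75, 59, 41, 27, 17, 10]}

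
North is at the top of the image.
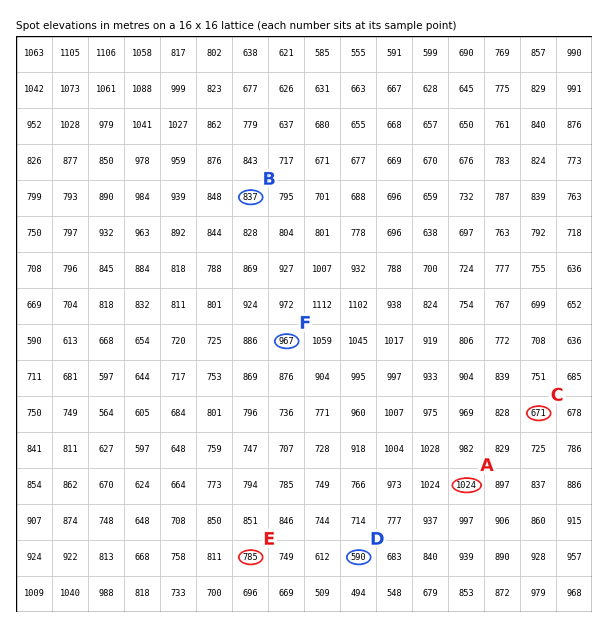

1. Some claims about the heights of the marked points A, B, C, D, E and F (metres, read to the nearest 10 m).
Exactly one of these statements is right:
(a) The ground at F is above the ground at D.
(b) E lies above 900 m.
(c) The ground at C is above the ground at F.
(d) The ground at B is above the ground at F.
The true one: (a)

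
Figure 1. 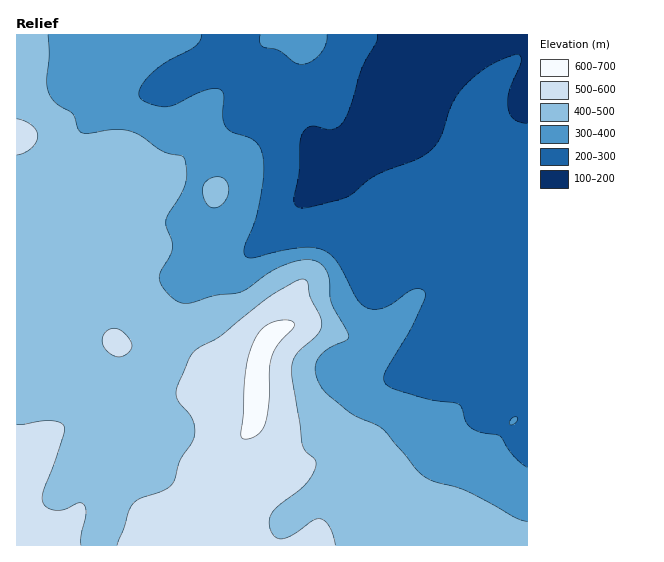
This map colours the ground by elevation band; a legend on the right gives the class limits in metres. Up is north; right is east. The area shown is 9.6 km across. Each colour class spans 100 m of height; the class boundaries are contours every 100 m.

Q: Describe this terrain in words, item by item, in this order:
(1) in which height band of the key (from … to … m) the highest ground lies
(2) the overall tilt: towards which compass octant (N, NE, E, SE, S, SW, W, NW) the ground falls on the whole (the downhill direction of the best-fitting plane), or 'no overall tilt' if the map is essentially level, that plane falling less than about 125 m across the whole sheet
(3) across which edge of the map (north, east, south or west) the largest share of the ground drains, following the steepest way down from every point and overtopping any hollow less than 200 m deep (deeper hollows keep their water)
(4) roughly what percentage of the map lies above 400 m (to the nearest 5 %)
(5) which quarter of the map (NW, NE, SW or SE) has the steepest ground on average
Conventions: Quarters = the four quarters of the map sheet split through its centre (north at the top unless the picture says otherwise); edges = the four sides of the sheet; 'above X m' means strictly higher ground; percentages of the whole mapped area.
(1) The highest ground lies in the 600–700 m band.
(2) On the whole the ground falls towards the north-east.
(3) The largest share of the runoff leaves by the northern edge.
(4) About 50 % of the map lies above 400 m.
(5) Slopes are steepest in the south-east quarter.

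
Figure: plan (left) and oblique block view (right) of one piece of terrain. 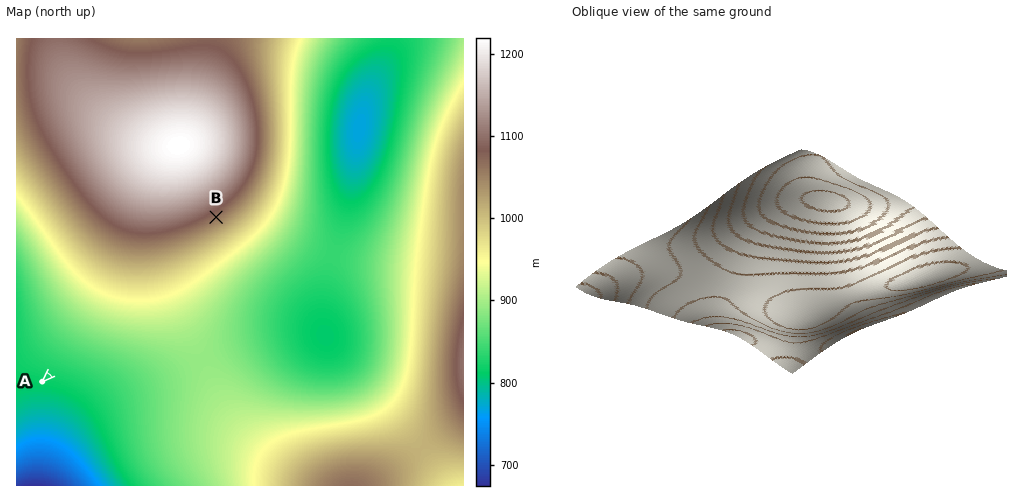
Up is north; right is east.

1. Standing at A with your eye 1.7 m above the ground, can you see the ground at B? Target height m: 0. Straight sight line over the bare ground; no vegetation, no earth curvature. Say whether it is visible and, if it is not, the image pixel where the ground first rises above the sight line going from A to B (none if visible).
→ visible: false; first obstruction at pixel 112 316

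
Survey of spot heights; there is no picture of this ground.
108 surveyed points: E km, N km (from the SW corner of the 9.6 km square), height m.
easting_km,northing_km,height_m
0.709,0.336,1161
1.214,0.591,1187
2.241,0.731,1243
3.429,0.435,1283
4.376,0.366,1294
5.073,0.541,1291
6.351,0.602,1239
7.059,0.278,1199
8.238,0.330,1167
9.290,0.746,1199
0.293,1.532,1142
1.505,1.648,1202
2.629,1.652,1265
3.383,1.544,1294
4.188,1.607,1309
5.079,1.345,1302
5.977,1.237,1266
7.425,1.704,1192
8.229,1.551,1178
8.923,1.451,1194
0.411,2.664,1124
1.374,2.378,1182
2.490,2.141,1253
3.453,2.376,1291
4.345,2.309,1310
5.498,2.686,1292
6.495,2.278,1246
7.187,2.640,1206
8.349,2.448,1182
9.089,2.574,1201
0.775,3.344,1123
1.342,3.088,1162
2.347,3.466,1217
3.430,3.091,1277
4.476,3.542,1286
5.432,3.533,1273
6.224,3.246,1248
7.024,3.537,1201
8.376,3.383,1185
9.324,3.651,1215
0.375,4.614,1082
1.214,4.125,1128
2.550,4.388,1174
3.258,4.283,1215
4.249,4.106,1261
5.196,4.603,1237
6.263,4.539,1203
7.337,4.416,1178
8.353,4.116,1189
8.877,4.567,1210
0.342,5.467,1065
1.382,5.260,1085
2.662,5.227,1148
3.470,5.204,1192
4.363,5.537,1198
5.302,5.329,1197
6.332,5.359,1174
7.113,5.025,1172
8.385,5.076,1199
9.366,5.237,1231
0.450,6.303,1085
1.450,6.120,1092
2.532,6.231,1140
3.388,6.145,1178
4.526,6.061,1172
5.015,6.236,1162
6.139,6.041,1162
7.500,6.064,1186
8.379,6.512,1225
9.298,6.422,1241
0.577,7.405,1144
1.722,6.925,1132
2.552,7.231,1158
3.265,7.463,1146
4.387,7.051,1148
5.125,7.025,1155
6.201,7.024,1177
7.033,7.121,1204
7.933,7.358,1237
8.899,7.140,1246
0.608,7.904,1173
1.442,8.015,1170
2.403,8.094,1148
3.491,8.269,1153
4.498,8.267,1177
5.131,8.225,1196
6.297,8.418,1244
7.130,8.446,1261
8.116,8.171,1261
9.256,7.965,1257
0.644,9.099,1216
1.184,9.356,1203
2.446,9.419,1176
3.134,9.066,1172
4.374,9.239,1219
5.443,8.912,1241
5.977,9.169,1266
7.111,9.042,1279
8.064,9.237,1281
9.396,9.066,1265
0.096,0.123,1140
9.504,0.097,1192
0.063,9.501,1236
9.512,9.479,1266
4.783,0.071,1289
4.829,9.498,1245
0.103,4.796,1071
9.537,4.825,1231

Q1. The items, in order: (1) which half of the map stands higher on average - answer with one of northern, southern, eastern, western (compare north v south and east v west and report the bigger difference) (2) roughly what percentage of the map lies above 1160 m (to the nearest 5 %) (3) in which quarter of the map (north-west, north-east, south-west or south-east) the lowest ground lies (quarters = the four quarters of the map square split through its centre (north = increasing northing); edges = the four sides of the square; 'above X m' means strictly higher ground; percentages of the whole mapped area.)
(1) Taken as a whole, the eastern half is higher than the western.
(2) About 80 % of the map lies above 1160 m.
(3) Look to the north-west quarter for the lowest ground.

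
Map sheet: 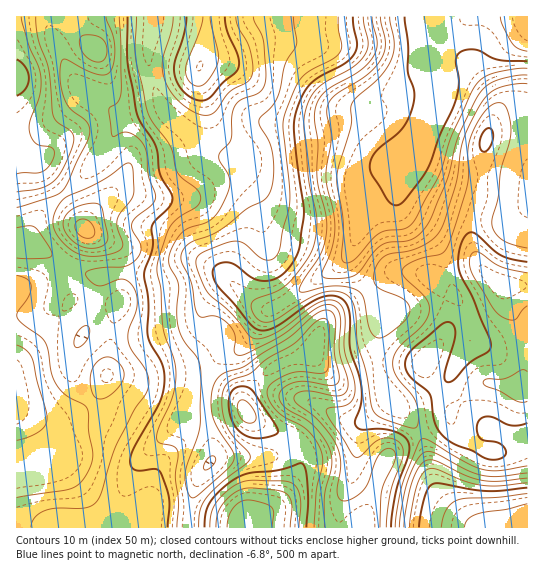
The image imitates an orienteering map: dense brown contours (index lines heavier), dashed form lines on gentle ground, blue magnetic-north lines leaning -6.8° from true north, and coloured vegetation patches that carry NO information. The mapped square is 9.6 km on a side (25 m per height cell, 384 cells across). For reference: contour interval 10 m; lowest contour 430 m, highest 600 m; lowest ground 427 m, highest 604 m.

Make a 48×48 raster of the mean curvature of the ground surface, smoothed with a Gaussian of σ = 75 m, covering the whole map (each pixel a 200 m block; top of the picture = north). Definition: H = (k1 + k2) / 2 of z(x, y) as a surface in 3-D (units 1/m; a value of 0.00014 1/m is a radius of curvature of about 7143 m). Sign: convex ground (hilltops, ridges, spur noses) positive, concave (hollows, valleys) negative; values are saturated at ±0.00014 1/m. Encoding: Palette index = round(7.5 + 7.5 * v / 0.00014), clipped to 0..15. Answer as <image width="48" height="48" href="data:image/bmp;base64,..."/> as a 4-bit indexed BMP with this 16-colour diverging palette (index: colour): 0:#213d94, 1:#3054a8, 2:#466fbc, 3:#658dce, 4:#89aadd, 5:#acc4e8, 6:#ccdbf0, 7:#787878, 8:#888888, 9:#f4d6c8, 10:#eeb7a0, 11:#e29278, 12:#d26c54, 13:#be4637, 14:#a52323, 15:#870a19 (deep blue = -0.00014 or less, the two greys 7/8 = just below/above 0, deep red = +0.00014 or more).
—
<image width="48" height="48" href="data:image/bmp;base64,Qk32BAAAAAAAAHYAAAAoAAAAMAAAADAAAAABAAQAAAAAAIAEAAATCwAAEwsAABAAAAAAAAAAlD0hAKhUMAC8b0YAzo1lAN2qiQDoxKwA8NvMAHh4eACIiIgAyNb0AKC37gB4kuIAVGzSADdGvgAjI6UAGQqHAGdmVmd3eKuBBe6oiKqFRGm+5wFXZVVnd2ZVVnd3ebyjBe/amry3RGm96SFXZURFVWZmeIh3eL21BL/+zN7IU0ac+zBHZUMiIZmZmZh2aKylAVv/y7y4YyR77EAlVDREMZqqqYh2Z5qVEBWrhnmphjNr/lACNHq7mIiJqph2VoumIQE1Q0aKuVNa/6AASM///mZ4q6mHVGraUyEkQzWM22Na//MEne7u3GZoqpiIdUa7hSJXZVi92mNJ//ZIzbmZmId3mHd4l1NYpzSamJvut1NIzZVq24d3dpiIiHeImXQllzXO3LzcdDRXdjR7yXZmd5mIiHiIiac0dib//Jd2MTVlQiSLuWVWeZmIiHeHebpUdSj/xzEQA4qEIiWKqXZni5mHZmiXaLt1dSn/hBAAOO6DI0aIiJmZrJmGVWrKiLt2hTnbl2RFnv5iNXmnV6u6q5l1RXvsmauGh0Z3vsqK3/kyR73HRZuniaqGVXrKiJqGiFUjr/287pQ0WM7qU3h1eaqXVVeYd4h3h2dCW+3N/EE1Z6zchEZVipiIZVaIdnd2ZnqmNZu+/VE1VnistkVminZ4dlaJd3d2VZ3ZMUnP/5IkVVV7yEV4mWZoh1aKmHd2Vr22AAOf/9QkVURZqFaJiHZnmXacyod2V7tjEAAq//Y0VURYhkaahphmiped63d4d4Y0VTAAr9dVZUV4dEeqh7mHiYZqyXeal1M2iZUABHdnd3iqY1m7u6qYdlQ1d2aalTNHm7phACV6qqzbZZ3czHiHVDM0eGVWUzRXm8unQhJ727zJVs/JiFVURWd4vKYzNFVnm7u6lSFK25mXWO6VVVVEWu7bzLlkRnZnmqmqqEE4uWZ2WdtjRWVWr/+4Znh2aIdniZiJuVI2hkV2abhEZmVY3/x0M1ZmeZh2eZiJuVNGdUV2abhVZ3U1rMmGZ3iImqh2eJmaqVRXdUZ3ebp2Z3ZCR5qqmrupqph3eZqpl1RodlZ4ibyWZ4iFM2m6mrqYmZmHiZqYdURohlVniKynZ4rKUjaaqYZWeJiImaqXZEV4h2VGeKuWZ4rMgyNqynVFZ3d4mamHZVV3d2VEaauWZ4ittjNIzJZmZmZ4mql3dlZnd3ZDWcymZoecyWRGvbd3d3eJmql3h2ZmZ3dTSe/HZod5u5dWrJZmZ3iIial3iHZ3d3dkOO/pZodnmrhnmWRFZ4iGZ5hmd3eIiHdkJL/5ZodmeIhomENEaJhkV4hlVWeImYd1Mn7pZpiHZWZppzNFipZEaJl1M0VniYd2Qlzrh6qXVEV7tzNYvKZFiqmGMjRFaIh2U0nturymMzWLpTR77ad5qYmYZUREVnh3ZUes3tymM1i7czWM7amrqHeJmYhlVWd3d2VnnLuFNZ37QjWL3Kq7hmeKvMyoZWZ3iIZURqljSN/7MTV4vKmpdmeKvN3LllZniYh2Q7gyWc77QjVnq7mId3eJmrvMp1ZniImYZMc0iYm6Y0VWm7hmd3d4iImZdVZ3d3iYZaZHqWWKZERWi7dEVnd4iZh2Q0Z4dmeHZQ=="/>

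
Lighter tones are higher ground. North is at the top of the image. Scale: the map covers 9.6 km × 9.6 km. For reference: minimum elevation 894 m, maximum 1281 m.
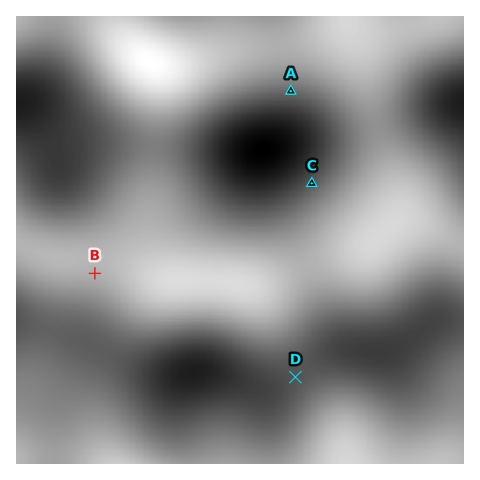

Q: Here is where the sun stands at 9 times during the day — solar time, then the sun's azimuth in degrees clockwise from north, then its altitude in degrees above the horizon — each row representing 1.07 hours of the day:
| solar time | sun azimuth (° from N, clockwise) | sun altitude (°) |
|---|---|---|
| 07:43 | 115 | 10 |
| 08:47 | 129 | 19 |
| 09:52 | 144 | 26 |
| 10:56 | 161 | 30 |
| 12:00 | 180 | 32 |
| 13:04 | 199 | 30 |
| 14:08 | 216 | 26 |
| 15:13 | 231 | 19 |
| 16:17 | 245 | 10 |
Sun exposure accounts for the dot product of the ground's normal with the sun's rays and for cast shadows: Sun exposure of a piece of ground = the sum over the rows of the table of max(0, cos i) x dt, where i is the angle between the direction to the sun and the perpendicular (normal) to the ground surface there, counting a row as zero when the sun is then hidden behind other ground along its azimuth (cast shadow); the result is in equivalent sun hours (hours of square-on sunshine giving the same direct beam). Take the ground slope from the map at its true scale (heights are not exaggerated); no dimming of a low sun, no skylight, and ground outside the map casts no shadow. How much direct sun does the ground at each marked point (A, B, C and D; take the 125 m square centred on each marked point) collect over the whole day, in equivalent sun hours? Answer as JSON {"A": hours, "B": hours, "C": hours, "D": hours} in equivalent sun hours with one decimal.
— {"A": 4.7, "B": 4.0, "C": 2.8, "D": 3.6}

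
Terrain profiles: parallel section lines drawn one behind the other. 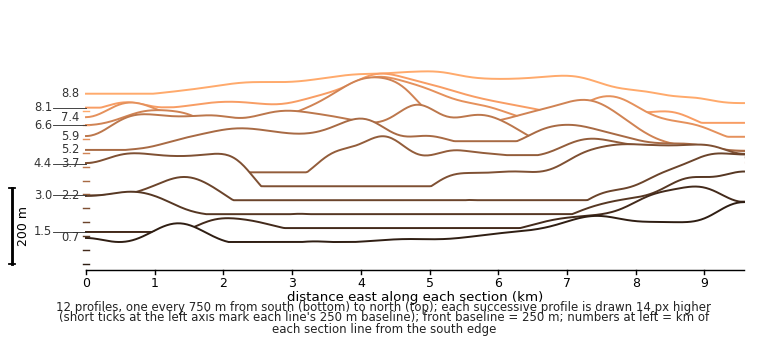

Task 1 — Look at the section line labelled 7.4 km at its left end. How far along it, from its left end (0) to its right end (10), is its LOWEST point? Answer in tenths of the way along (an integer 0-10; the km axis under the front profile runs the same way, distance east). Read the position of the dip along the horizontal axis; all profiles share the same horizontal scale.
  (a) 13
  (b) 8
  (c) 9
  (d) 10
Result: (d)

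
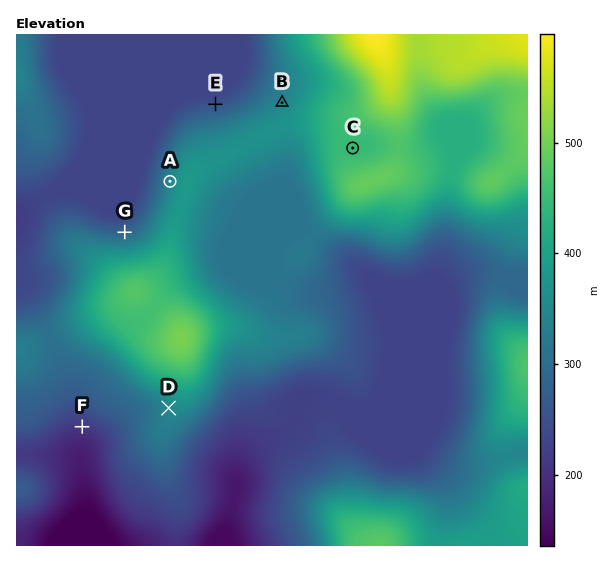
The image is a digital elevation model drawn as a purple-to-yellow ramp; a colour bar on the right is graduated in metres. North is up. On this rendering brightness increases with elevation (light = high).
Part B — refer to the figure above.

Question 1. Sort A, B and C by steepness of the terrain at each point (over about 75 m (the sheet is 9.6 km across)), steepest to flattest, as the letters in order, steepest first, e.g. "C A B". A B C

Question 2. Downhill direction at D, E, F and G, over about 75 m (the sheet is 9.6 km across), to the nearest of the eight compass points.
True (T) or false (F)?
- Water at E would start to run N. T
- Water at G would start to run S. F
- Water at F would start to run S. T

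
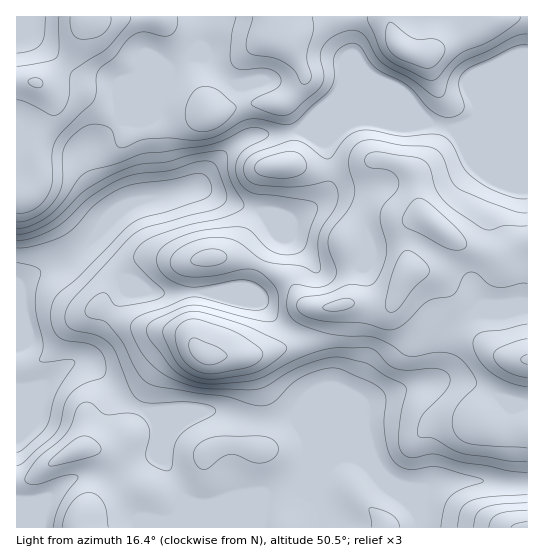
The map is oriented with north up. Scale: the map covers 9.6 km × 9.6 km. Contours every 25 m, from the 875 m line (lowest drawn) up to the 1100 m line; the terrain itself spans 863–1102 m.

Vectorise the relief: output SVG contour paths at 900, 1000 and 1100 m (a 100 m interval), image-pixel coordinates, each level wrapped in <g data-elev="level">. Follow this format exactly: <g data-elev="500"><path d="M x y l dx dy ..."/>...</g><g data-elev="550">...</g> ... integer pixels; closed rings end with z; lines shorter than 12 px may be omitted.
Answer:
<g data-elev="900"><path d="M17 248l18-2 28-10 12-9 22-24 16-11 13-6 13-3 32-4 27-6 8 3 5 7 0 10-6 6-37 12-25 7-12 6-52 52-23 21-4 8-1 10 1 10 3 8 8 7 24 3 11 6 7 10 1 14-4 5-19 6-11 9-7 10-4 20-5 10-33 30-6 3"/></g><g data-elev="1000"><path d="M527 503l-29 1-15 4-7 7-3 12"/><path d="M17 222l9-1 12-5 9-7 7-8 6-10 2-8 0-26 3-10 9-13 13-9 11-1 11 3 4 5 4 13 5 3 25-9 22-1 25 2 13-1 12-4 22-13 9-3 11 0 22 5 8 0 7-4 31-30 5-11 0-18 1-7 8-8 10-3 8 4 14 20 33 19 23 25 11 5 9 1 9-3 4-5 0-6-5-20 1-6 4-6 9-5 38-18 8-3 8-1"/><path d="M527 199l-9 0-12-4-16-6-13-8-13-12-14-27-5-5-7-3-35 2-32-6-12 1-12 6-14 19-6 3-5-2-17-13-10-4-8 1-26 10-12 6-5 8 1 10 4 6 4 2 9 2 31 2 16-2 20-4 4 1 3 5 2 8-1 10-15 22-3 10-1 12 3 18-1 4-5 2-14-7-35-5-8-4-18-14-10-4-17-2-18 4-14 6-8 8-3 8 4 8 8 4 13 2 22-2 28-6 13 2 12 10 7 9 2 11-2 17-4 3-10 0-58-15-14-1-10 3-27 12-6 5-2 5 4 10 24 30 13 9 16 4 18 1 34-4 50-24 17-6 15-2 34 0 7 5 11 12 10 5 11 0 23-2 9 2 7 5 1 8-6 10-22 23-4 13 1 8 15 2 19 11 12 4 44 7 18 1"/></g><g data-elev="1100"><path d="M527 354l-5 3-1 2 1 3 5 3"/></g>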